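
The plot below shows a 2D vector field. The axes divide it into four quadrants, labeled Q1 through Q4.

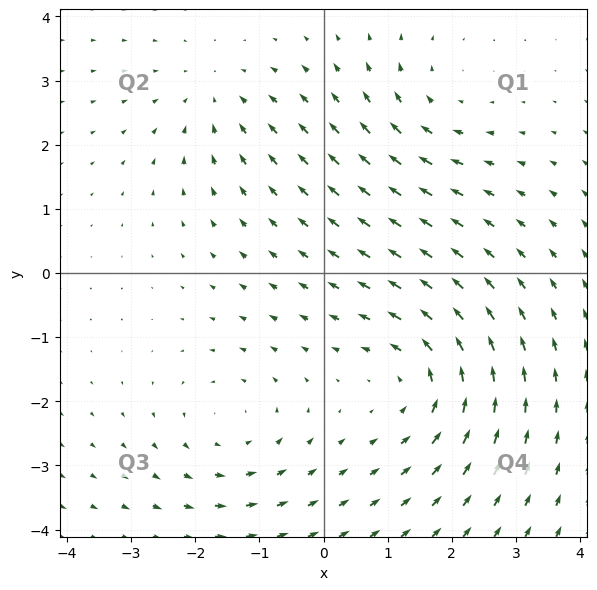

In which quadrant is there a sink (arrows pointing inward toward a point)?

The sink sits at approximately (-1.7, 2.8), which lies in quadrant Q2. The divergence there is about -3, negative as expected for a sink.

Q2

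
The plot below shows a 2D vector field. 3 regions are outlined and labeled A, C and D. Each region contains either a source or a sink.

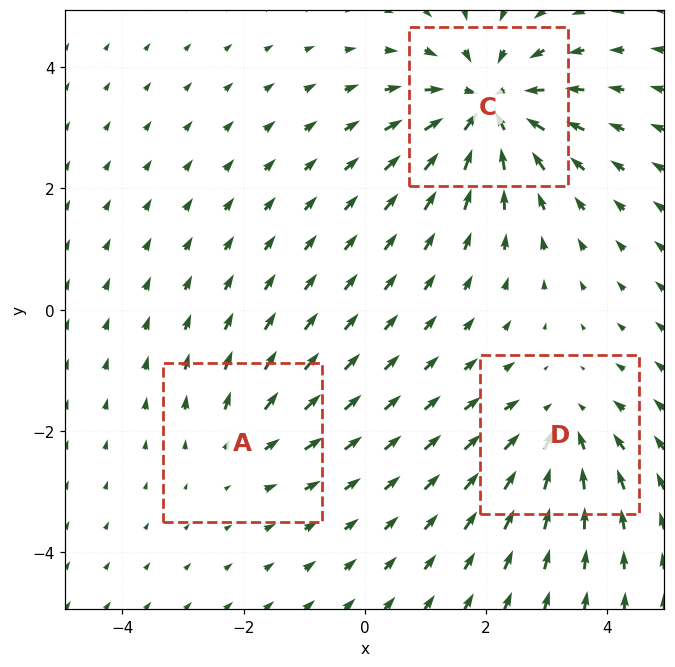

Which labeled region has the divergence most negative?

C

Divergence at each region's feature centre — A: about +2, C: about -5, D: about -3. Region C is most negative.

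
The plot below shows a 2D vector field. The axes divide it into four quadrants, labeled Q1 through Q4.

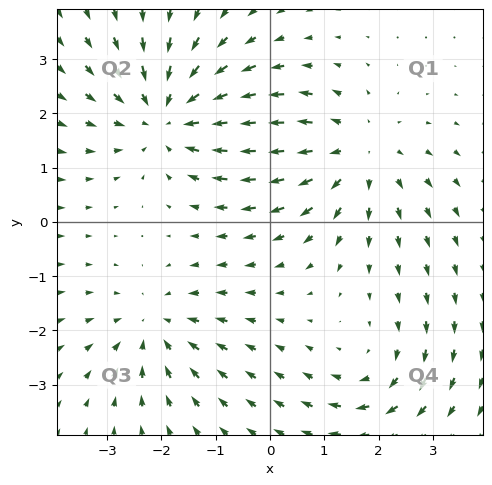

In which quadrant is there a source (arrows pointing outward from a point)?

The source sits at approximately (1.6, 1.3), which lies in quadrant Q1. The divergence there is about +3, positive as expected for a source.

Q1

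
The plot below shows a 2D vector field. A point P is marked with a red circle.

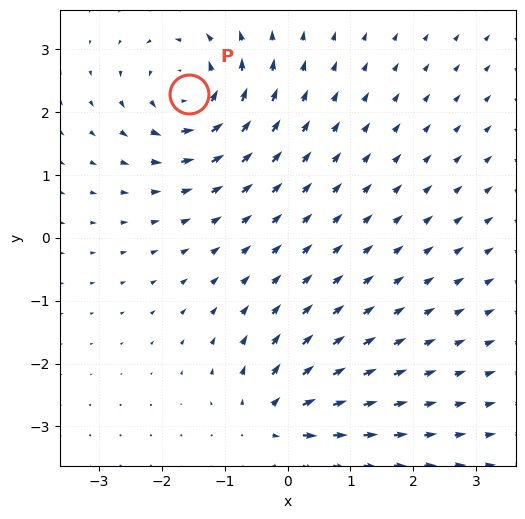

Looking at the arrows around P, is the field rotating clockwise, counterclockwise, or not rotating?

counterclockwise

Near P at (-1.6, 2.3) the arrows circulate counterclockwise. The curl (z-component) there is about +7; positive curl means counterclockwise rotation.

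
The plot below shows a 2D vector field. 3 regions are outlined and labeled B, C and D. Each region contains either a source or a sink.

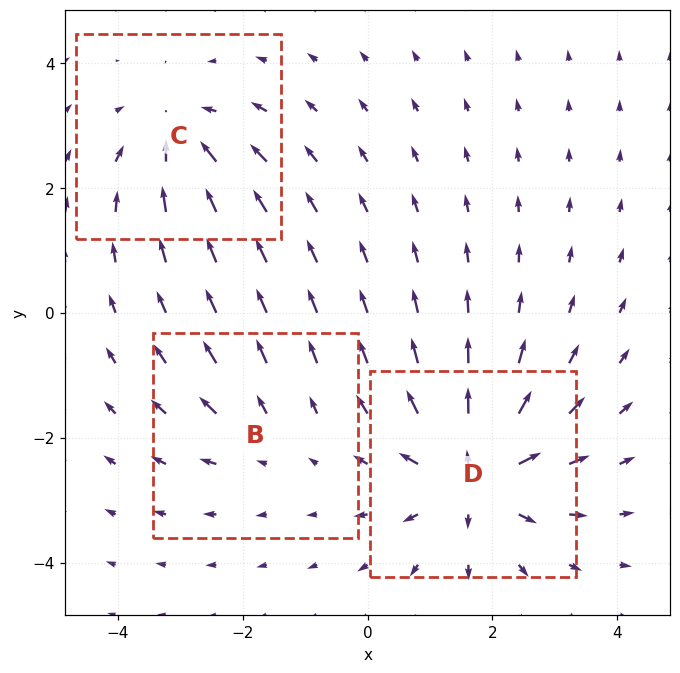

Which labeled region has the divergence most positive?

D

Divergence at each region's feature centre — B: about +2, C: about -3, D: about +5. Region D is most positive.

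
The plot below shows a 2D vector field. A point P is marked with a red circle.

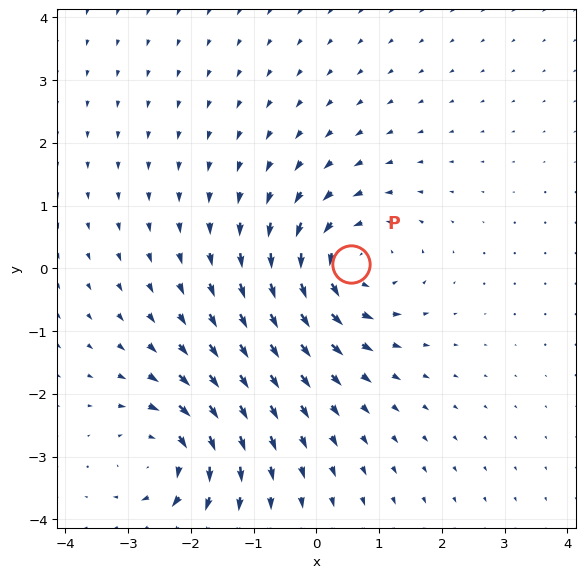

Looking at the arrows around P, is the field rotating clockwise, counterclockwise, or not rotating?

Near P at (0.6, 0.1) the arrows circulate counterclockwise. The curl (z-component) there is about +5; positive curl means counterclockwise rotation.

counterclockwise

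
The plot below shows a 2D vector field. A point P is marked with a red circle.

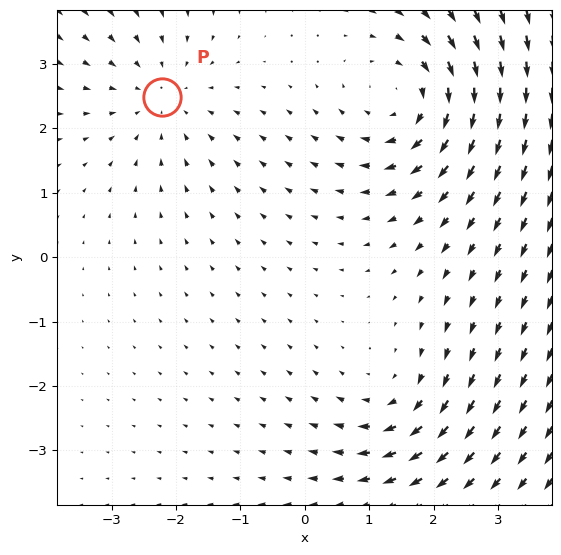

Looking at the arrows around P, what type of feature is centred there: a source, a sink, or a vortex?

At P (-2.2, 2.5) the arrows converge inward. Divergence about -2, curl ≈0 — negative divergence with near-zero curl is a sink.

sink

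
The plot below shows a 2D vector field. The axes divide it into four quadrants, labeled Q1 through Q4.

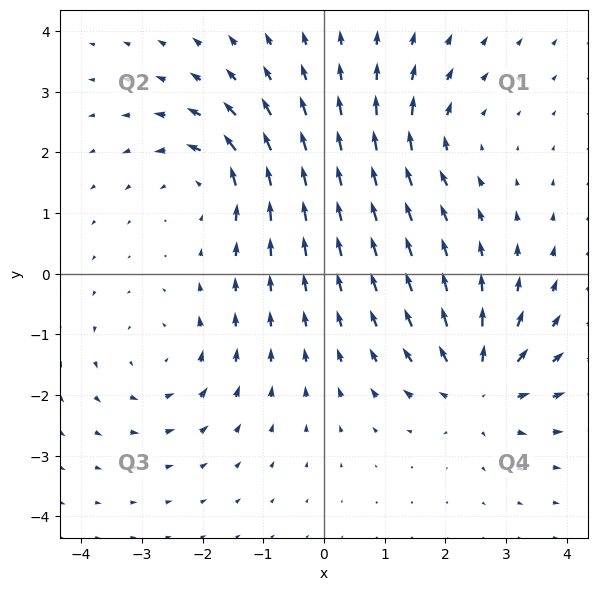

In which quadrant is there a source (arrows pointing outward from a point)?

The source sits at approximately (2.5, -1.9), which lies in quadrant Q4. The divergence there is about +5, positive as expected for a source.

Q4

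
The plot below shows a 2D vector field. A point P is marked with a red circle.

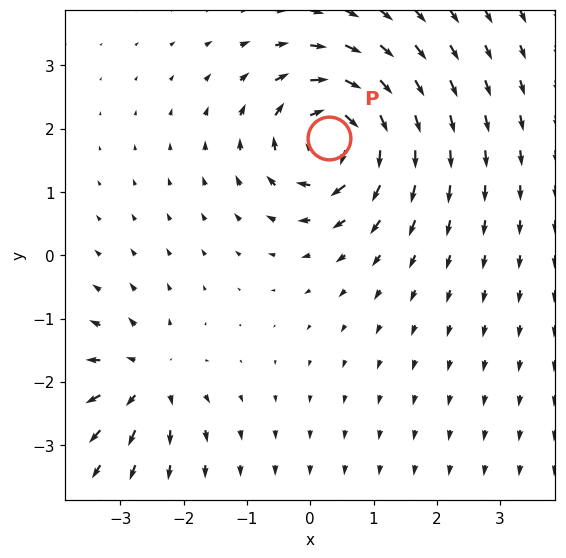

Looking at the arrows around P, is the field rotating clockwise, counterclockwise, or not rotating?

clockwise

Near P at (0.3, 1.8) the arrows circulate clockwise. The curl (z-component) there is about -6; negative curl means clockwise rotation.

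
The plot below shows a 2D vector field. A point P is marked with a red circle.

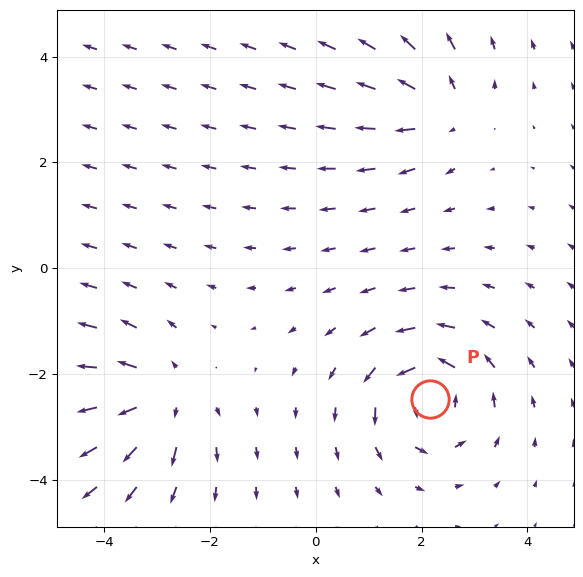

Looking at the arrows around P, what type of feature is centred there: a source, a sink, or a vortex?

vortex

At P (2.2, -2.5) the arrows circulate counterclockwise. Divergence ≈0, curl about +5 — near-zero divergence with nonzero curl is a vortex.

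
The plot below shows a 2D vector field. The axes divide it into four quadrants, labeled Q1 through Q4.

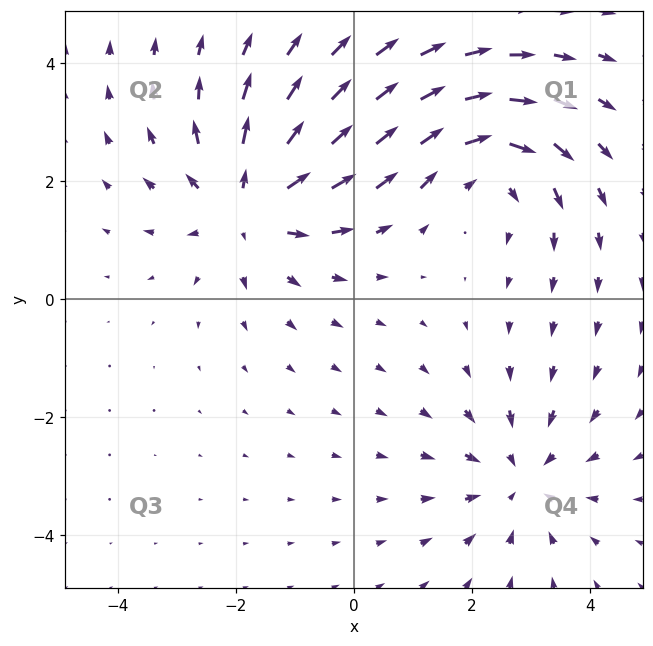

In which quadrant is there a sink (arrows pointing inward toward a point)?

The sink sits at approximately (2.8, -3.0), which lies in quadrant Q4. The divergence there is about -2, negative as expected for a sink.

Q4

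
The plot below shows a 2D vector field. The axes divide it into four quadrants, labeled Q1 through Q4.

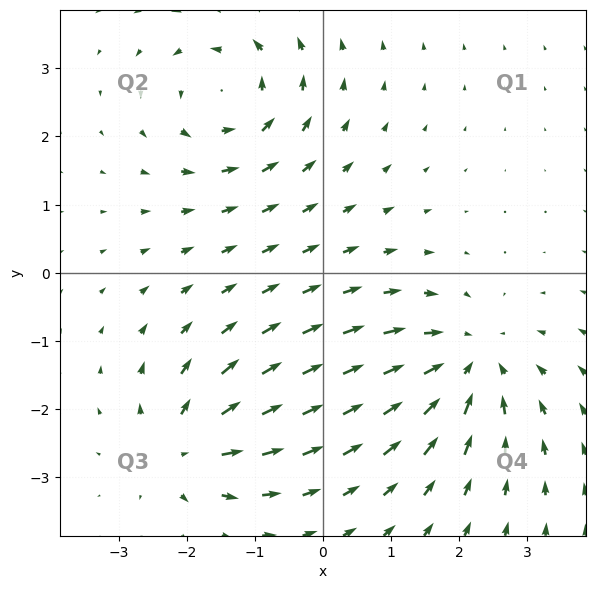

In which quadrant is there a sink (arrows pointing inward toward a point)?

Q4

The sink sits at approximately (2.1, -1.3), which lies in quadrant Q4. The divergence there is about -4, negative as expected for a sink.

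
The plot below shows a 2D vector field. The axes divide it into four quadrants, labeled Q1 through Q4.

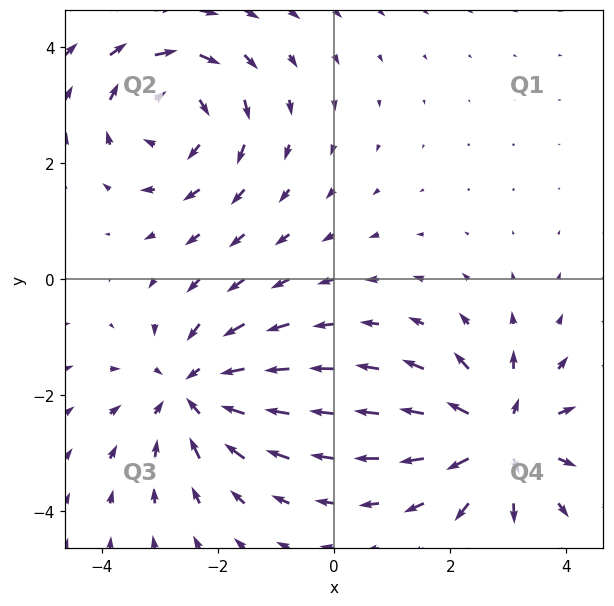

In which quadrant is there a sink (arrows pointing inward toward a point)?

Q3

The sink sits at approximately (-2.4, -1.9), which lies in quadrant Q3. The divergence there is about -4, negative as expected for a sink.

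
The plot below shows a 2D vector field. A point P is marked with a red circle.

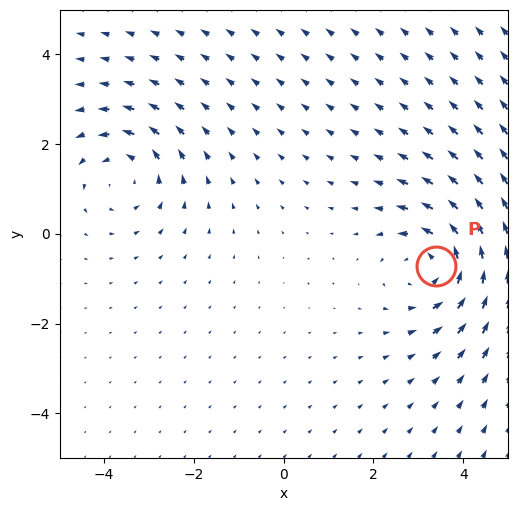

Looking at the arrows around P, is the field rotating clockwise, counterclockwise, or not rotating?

counterclockwise

Near P at (3.4, -0.7) the arrows circulate counterclockwise. The curl (z-component) there is about +4; positive curl means counterclockwise rotation.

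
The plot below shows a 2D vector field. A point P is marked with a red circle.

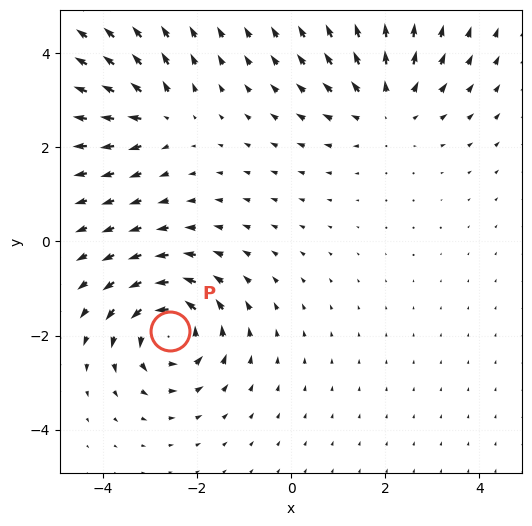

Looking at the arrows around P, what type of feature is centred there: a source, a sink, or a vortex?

At P (-2.6, -1.9) the arrows circulate counterclockwise. Divergence ≈0, curl about +6 — near-zero divergence with nonzero curl is a vortex.

vortex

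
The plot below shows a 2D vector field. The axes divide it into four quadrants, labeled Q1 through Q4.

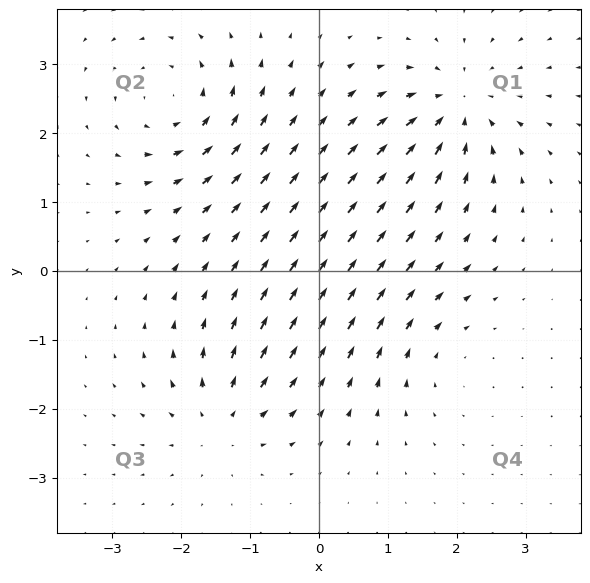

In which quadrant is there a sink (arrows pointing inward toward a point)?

The sink sits at approximately (2.0, 2.4), which lies in quadrant Q1. The divergence there is about -6, negative as expected for a sink.

Q1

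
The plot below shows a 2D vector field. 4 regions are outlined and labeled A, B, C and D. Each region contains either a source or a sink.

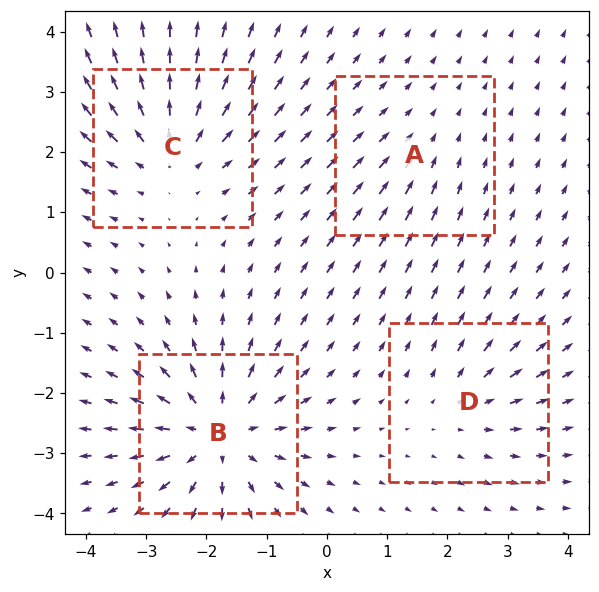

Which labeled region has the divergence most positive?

B

Divergence at each region's feature centre — A: about -2, B: about +7, C: about +5, D: about +3. Region B is most positive.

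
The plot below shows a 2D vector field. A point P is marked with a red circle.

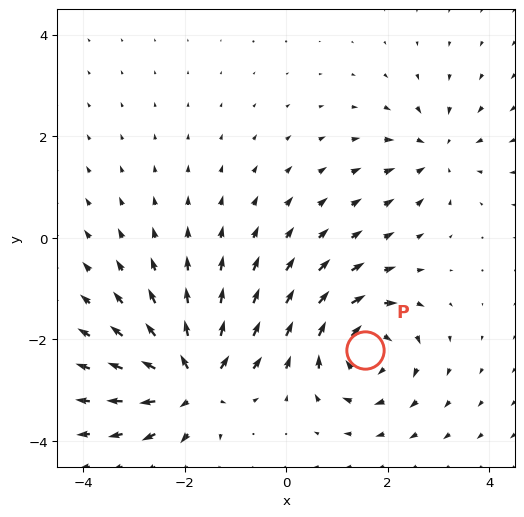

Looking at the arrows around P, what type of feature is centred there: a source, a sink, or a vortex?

At P (1.5, -2.2) the arrows circulate clockwise. Divergence ≈0, curl about -6 — near-zero divergence with nonzero curl is a vortex.

vortex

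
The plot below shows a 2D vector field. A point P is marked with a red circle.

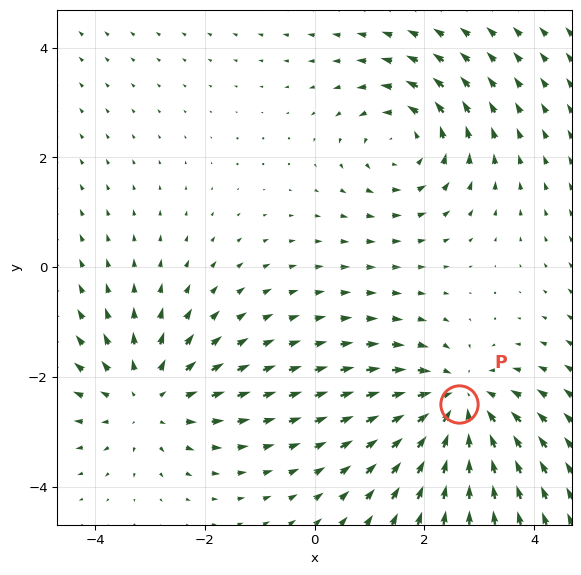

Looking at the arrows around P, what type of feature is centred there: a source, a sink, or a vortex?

At P (2.6, -2.5) the arrows converge inward. Divergence about -4, curl ≈0 — negative divergence with near-zero curl is a sink.

sink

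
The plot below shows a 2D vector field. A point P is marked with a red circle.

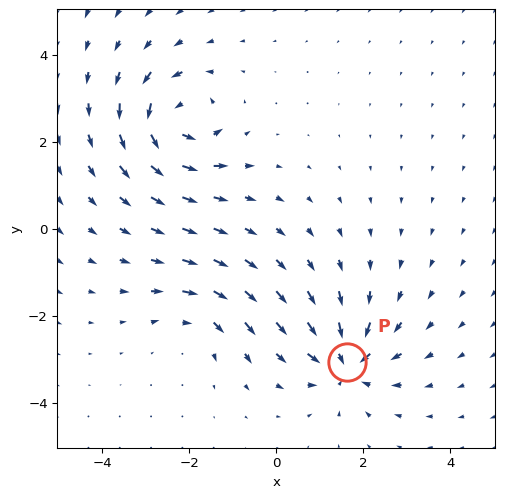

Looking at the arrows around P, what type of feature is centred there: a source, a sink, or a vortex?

At P (1.6, -3.1) the arrows converge inward. Divergence about -6, curl ≈0 — negative divergence with near-zero curl is a sink.

sink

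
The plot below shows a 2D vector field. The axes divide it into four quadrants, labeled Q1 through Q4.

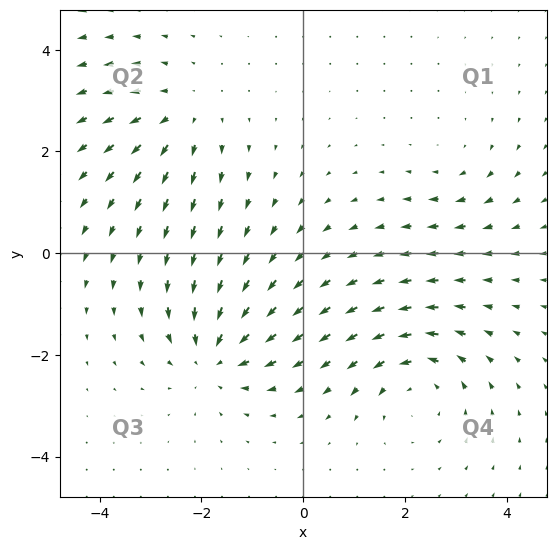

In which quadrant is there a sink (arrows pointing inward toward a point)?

The sink sits at approximately (-1.7, -2.0), which lies in quadrant Q3. The divergence there is about -4, negative as expected for a sink.

Q3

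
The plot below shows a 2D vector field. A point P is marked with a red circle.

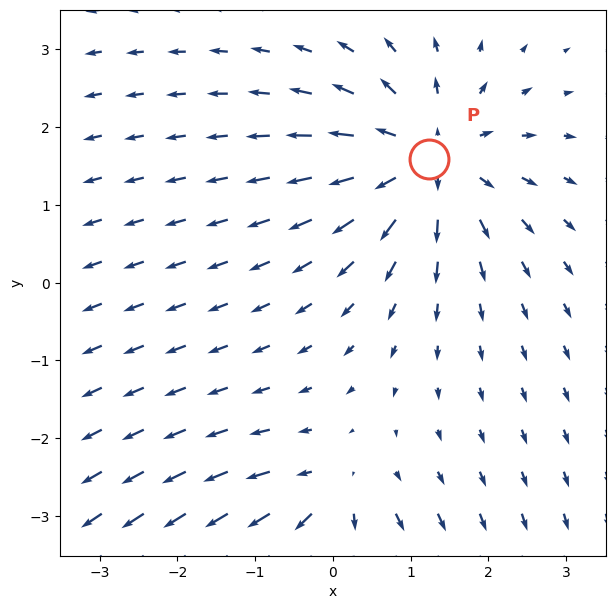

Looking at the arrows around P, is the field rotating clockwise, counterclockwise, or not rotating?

Near P at (1.2, 1.6) the arrows show no circulation. The curl there is ≈0.

not rotating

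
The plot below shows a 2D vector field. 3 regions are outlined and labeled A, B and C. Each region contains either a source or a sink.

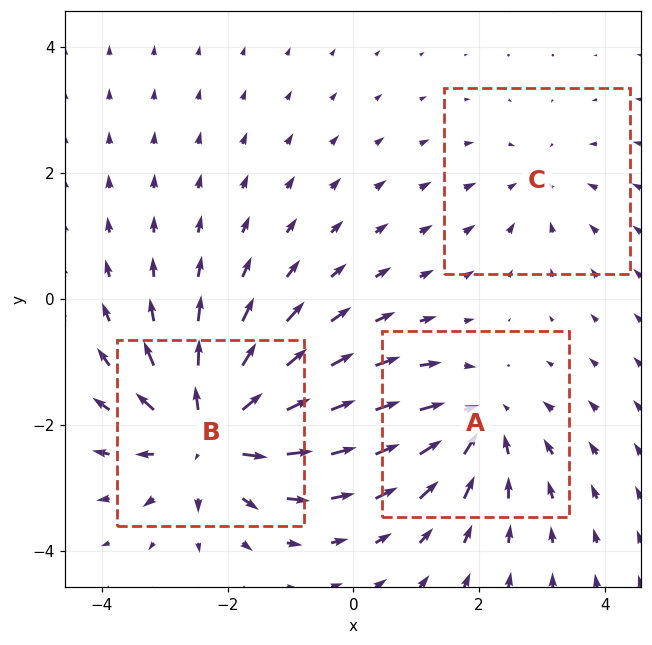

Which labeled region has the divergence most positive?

Divergence at each region's feature centre — A: about -4, B: about +5, C: about -2. Region B is most positive.

B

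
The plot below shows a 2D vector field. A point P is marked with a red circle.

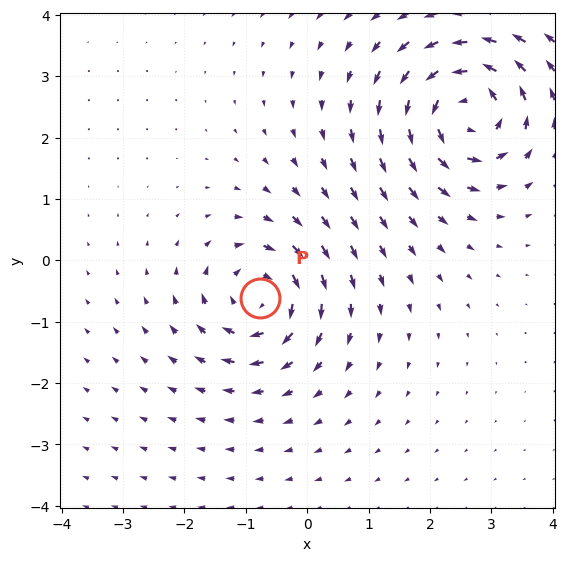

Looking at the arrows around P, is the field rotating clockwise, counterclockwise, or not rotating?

clockwise

Near P at (-0.8, -0.6) the arrows circulate clockwise. The curl (z-component) there is about -6; negative curl means clockwise rotation.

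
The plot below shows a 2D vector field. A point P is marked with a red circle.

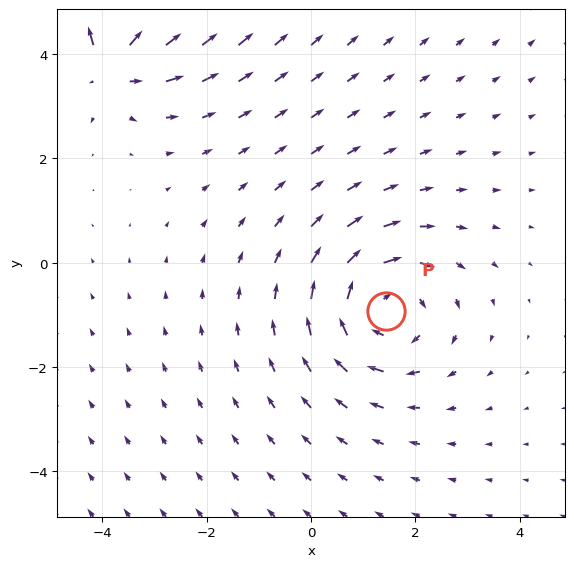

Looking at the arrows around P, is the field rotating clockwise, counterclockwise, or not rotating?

clockwise

Near P at (1.4, -0.9) the arrows circulate clockwise. The curl (z-component) there is about -2; negative curl means clockwise rotation.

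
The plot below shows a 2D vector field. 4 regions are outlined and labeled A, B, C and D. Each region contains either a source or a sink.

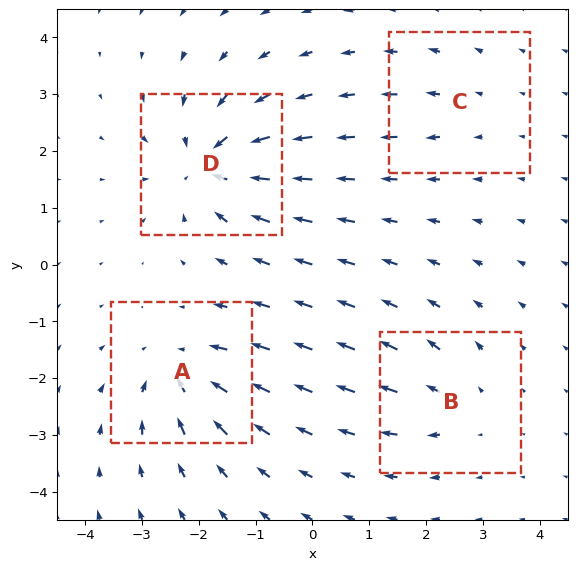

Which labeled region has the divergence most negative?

Divergence at each region's feature centre — A: about -6, B: about +4, C: about +2, D: about -8. Region D is most negative.

D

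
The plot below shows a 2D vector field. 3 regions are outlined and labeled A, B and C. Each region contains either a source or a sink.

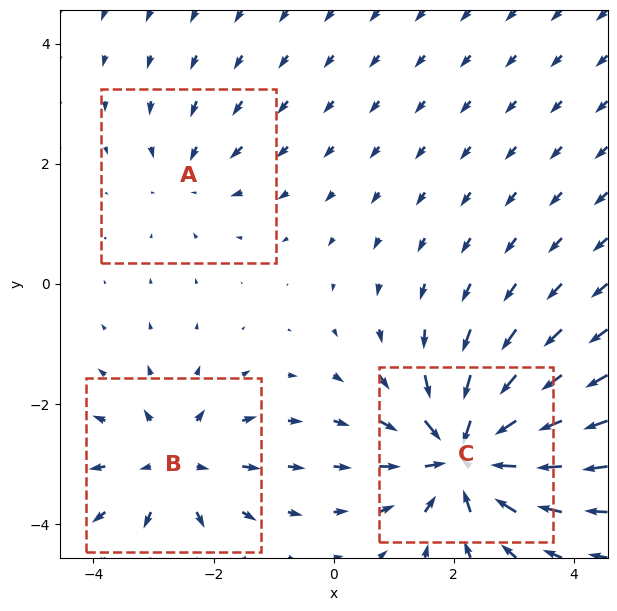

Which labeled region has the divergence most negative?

C

Divergence at each region's feature centre — A: about -2, B: about +3, C: about -6. Region C is most negative.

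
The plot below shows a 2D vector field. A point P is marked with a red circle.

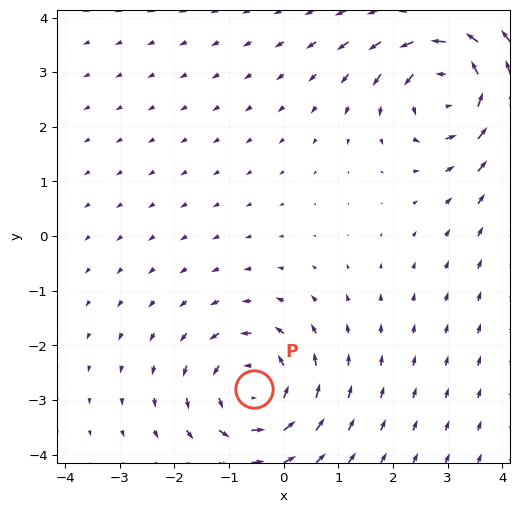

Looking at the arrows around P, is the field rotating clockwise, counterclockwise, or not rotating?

counterclockwise

Near P at (-0.5, -2.8) the arrows circulate counterclockwise. The curl (z-component) there is about +3; positive curl means counterclockwise rotation.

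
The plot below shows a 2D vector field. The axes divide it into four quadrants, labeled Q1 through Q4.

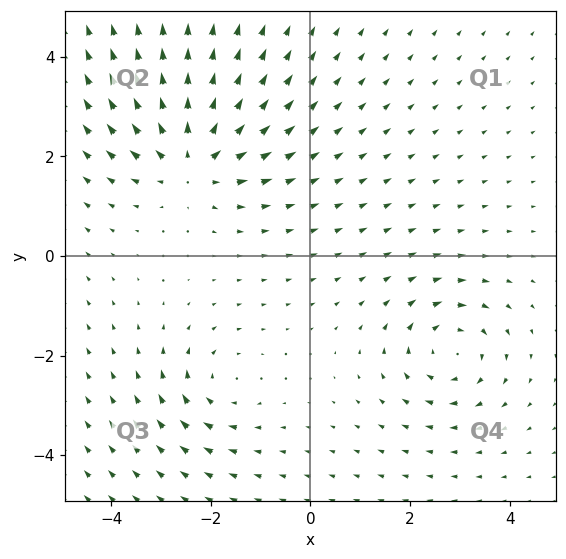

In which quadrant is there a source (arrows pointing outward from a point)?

Q2

The source sits at approximately (-2.4, 1.9), which lies in quadrant Q2. The divergence there is about +5, positive as expected for a source.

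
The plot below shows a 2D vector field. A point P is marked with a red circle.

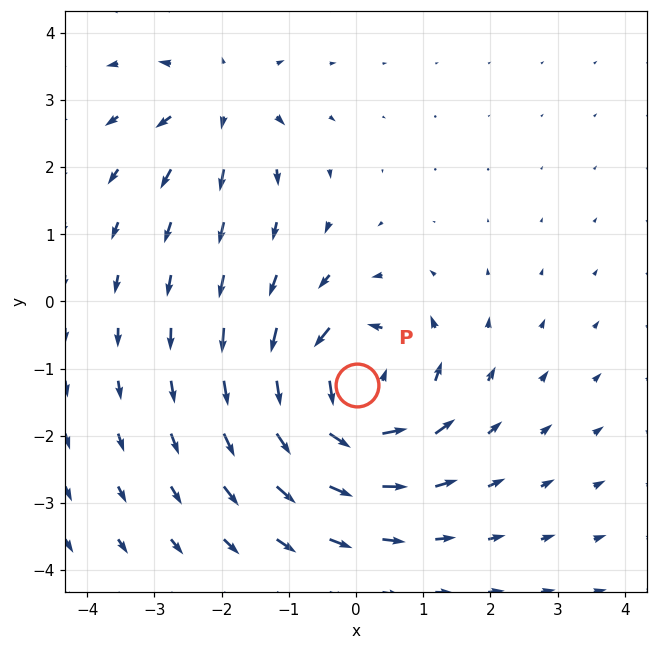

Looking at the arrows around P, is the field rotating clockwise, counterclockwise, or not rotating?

Near P at (0.0, -1.2) the arrows circulate counterclockwise. The curl (z-component) there is about +6; positive curl means counterclockwise rotation.

counterclockwise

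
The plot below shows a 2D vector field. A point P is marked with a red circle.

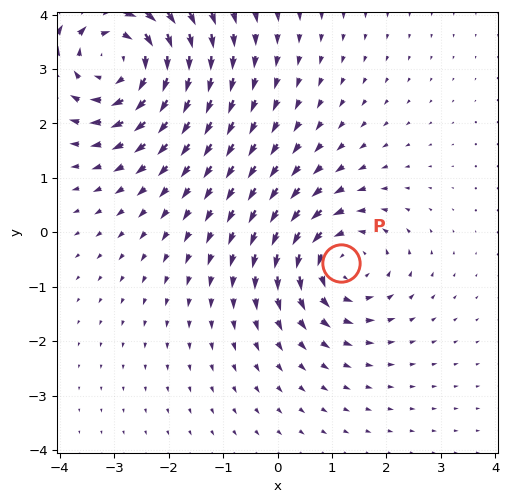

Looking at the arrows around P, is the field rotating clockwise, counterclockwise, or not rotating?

Near P at (1.2, -0.6) the arrows circulate counterclockwise. The curl (z-component) there is about +3; positive curl means counterclockwise rotation.

counterclockwise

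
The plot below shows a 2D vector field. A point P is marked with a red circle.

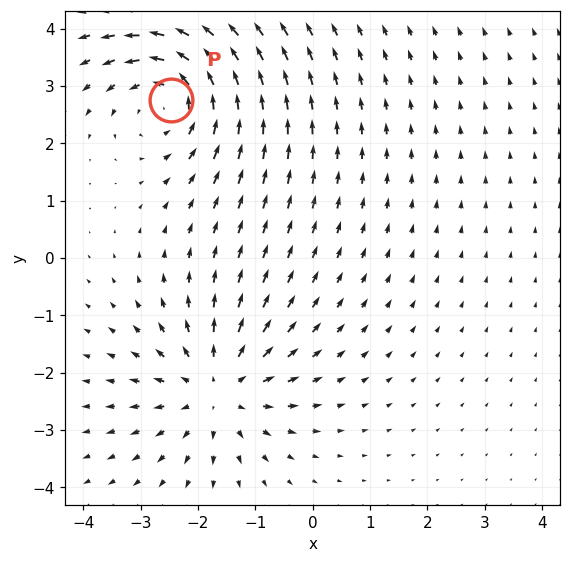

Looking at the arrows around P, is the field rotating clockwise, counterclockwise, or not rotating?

Near P at (-2.5, 2.7) the arrows circulate counterclockwise. The curl (z-component) there is about +3; positive curl means counterclockwise rotation.

counterclockwise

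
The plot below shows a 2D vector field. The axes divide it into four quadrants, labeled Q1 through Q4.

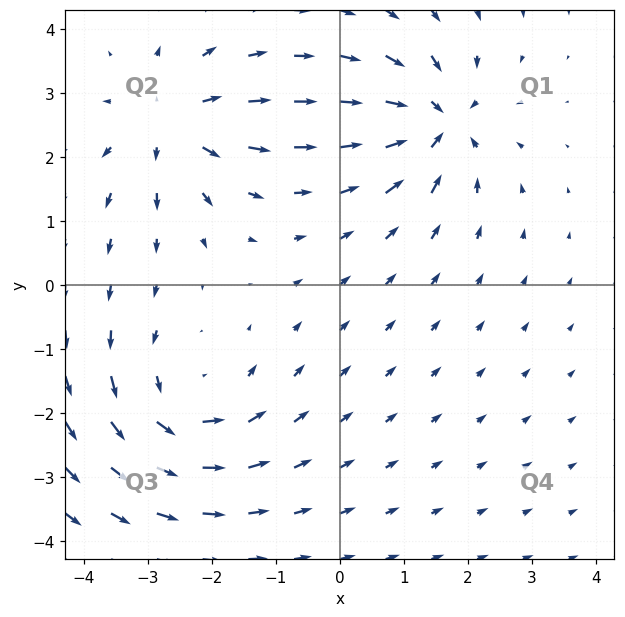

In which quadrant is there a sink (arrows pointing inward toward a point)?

Q1

The sink sits at approximately (1.5, 2.5), which lies in quadrant Q1. The divergence there is about -4, negative as expected for a sink.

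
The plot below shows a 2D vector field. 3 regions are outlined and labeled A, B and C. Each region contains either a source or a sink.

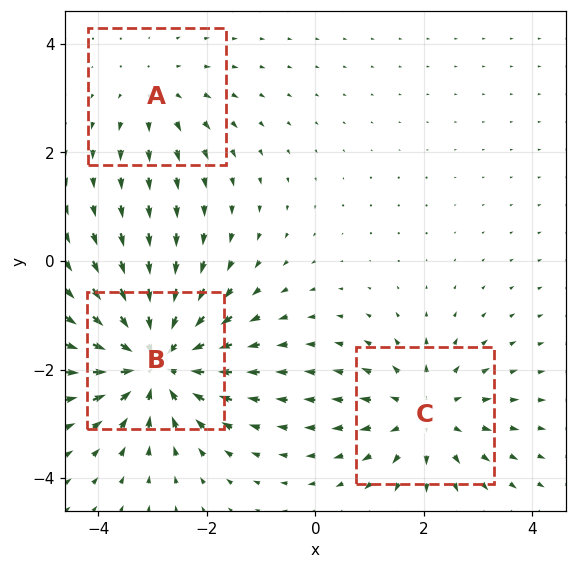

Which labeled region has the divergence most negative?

B

Divergence at each region's feature centre — A: about +2, B: about -5, C: about +3. Region B is most negative.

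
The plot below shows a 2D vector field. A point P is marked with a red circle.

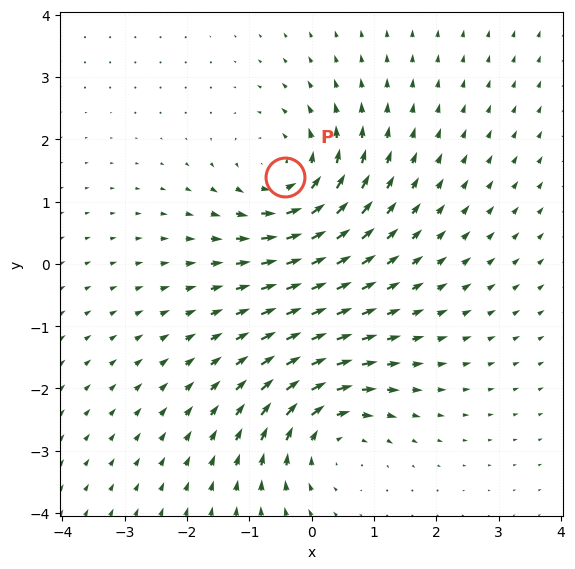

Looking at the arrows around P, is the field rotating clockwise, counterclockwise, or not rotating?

Near P at (-0.4, 1.4) the arrows circulate counterclockwise. The curl (z-component) there is about +4; positive curl means counterclockwise rotation.

counterclockwise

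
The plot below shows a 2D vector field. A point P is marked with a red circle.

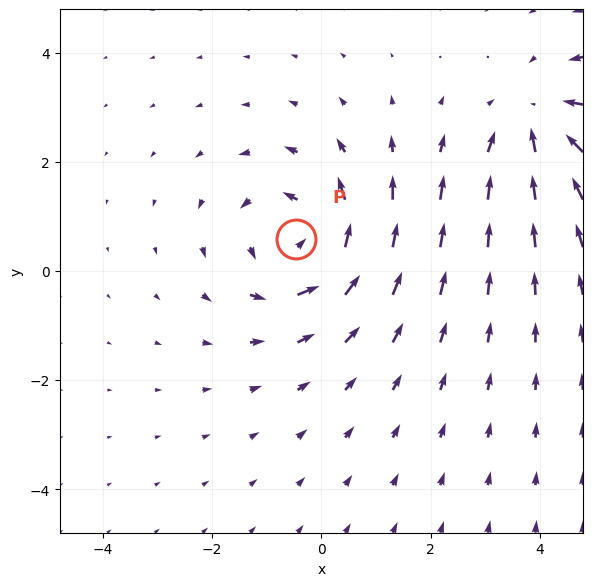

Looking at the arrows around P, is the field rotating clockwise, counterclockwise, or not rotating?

Near P at (-0.5, 0.6) the arrows circulate counterclockwise. The curl (z-component) there is about +3; positive curl means counterclockwise rotation.

counterclockwise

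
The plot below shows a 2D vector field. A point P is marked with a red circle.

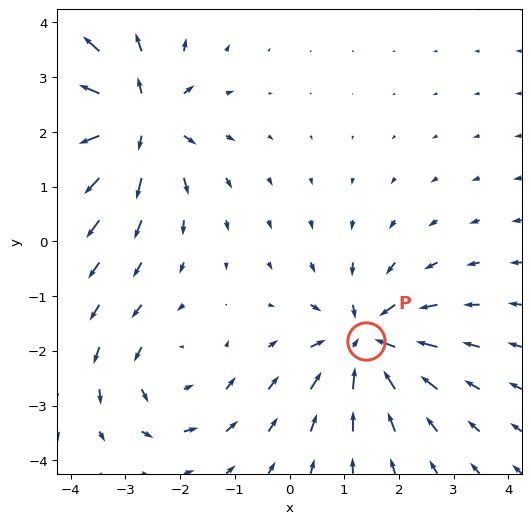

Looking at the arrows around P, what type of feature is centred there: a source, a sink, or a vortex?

At P (1.4, -1.8) the arrows converge inward. Divergence about -5, curl ≈0 — negative divergence with near-zero curl is a sink.

sink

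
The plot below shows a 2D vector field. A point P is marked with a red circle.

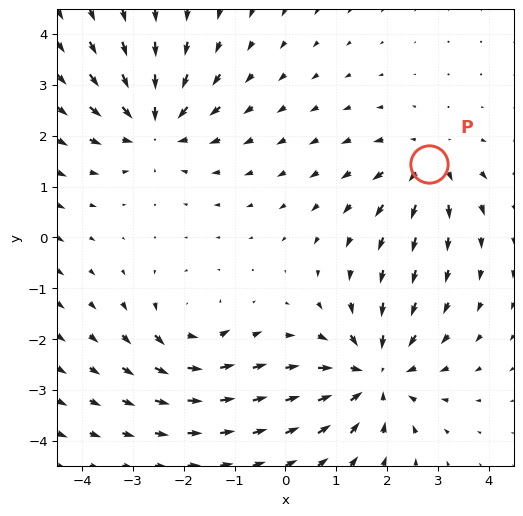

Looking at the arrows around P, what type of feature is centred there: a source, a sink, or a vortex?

source

At P (2.8, 1.4) the arrows spread outward. Divergence about +4, curl ≈0 — positive divergence with near-zero curl is a source.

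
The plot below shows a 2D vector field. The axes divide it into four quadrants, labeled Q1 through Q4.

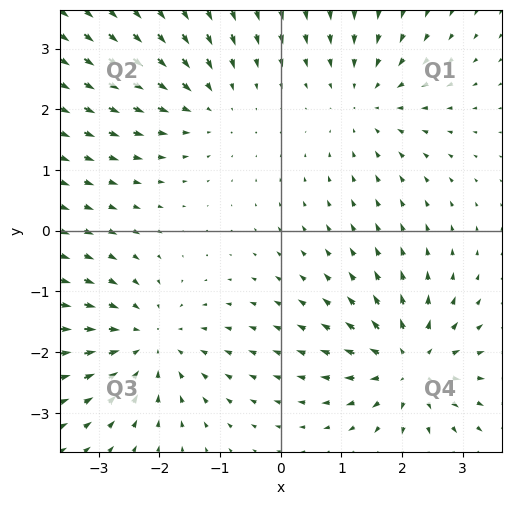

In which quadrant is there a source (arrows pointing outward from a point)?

The source sits at approximately (2.1, -2.2), which lies in quadrant Q4. The divergence there is about +5, positive as expected for a source.

Q4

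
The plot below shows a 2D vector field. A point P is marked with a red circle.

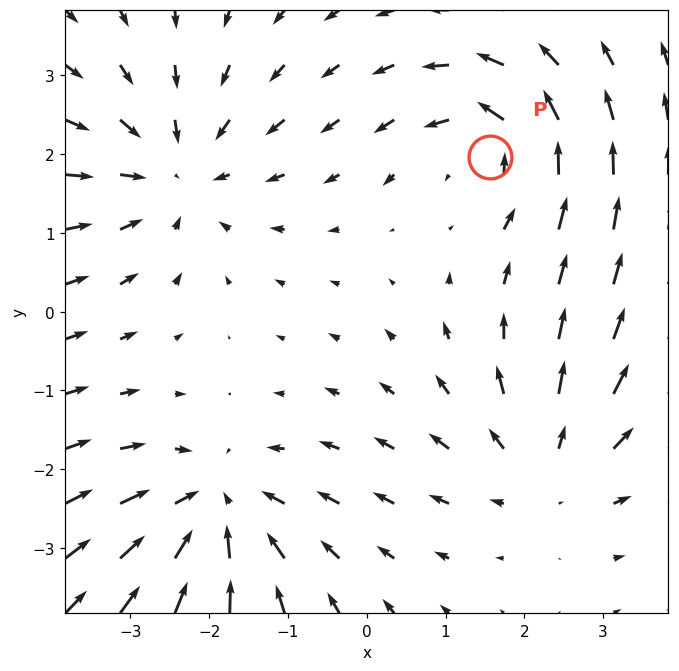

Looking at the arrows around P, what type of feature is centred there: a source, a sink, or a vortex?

At P (1.6, 2.0) the arrows circulate counterclockwise. Divergence ≈0, curl about +4 — near-zero divergence with nonzero curl is a vortex.

vortex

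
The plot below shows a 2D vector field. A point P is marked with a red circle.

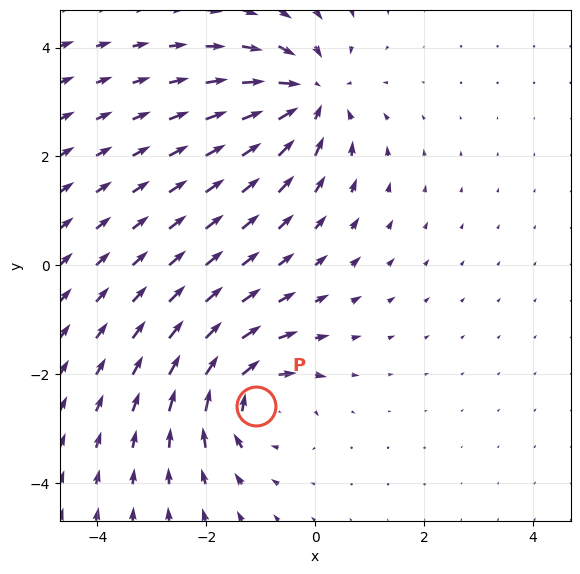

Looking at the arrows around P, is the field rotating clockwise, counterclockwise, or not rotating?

Near P at (-1.1, -2.6) the arrows circulate clockwise. The curl (z-component) there is about -5; negative curl means clockwise rotation.

clockwise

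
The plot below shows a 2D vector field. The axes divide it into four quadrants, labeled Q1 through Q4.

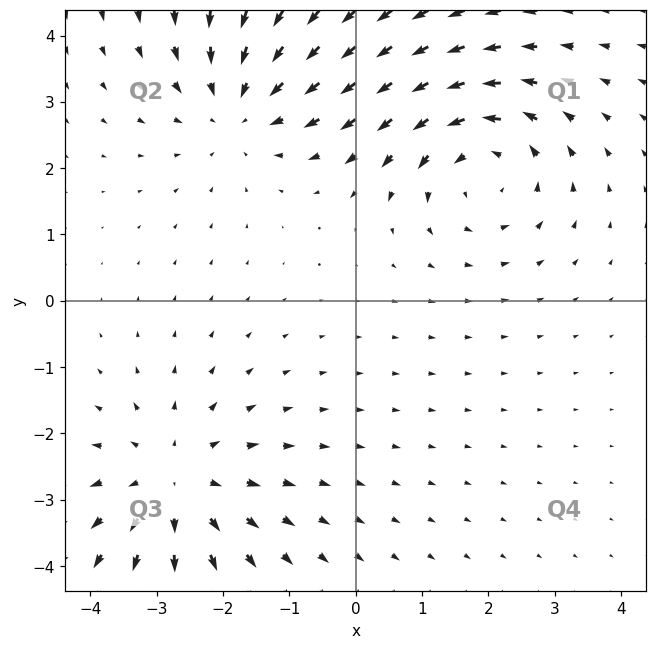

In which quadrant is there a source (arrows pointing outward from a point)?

Q3

The source sits at approximately (-2.7, -2.7), which lies in quadrant Q3. The divergence there is about +3, positive as expected for a source.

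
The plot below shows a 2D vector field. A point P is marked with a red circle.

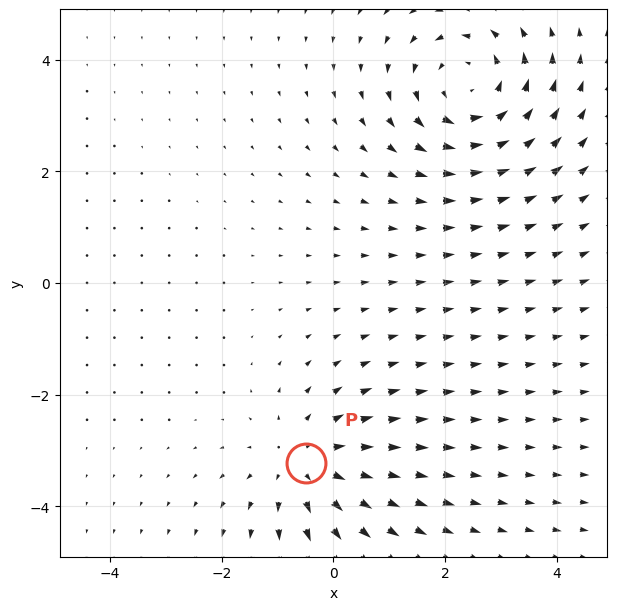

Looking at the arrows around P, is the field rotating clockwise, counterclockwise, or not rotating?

not rotating

Near P at (-0.5, -3.2) the arrows show no circulation. The curl there is ≈0.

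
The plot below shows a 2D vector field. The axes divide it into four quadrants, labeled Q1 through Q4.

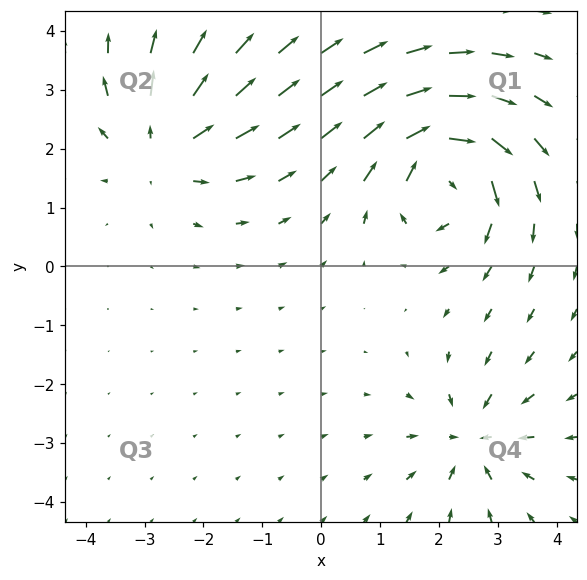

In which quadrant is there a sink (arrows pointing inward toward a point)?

The sink sits at approximately (2.6, -2.9), which lies in quadrant Q4. The divergence there is about -4, negative as expected for a sink.

Q4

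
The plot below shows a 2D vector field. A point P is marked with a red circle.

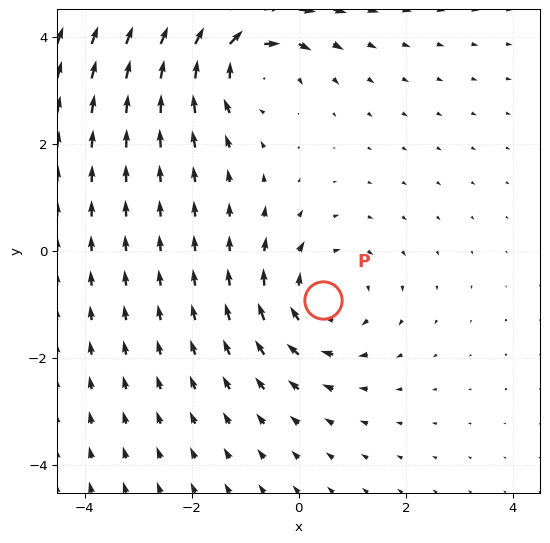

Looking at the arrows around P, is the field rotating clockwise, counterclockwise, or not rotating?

clockwise

Near P at (0.5, -0.9) the arrows circulate clockwise. The curl (z-component) there is about -3; negative curl means clockwise rotation.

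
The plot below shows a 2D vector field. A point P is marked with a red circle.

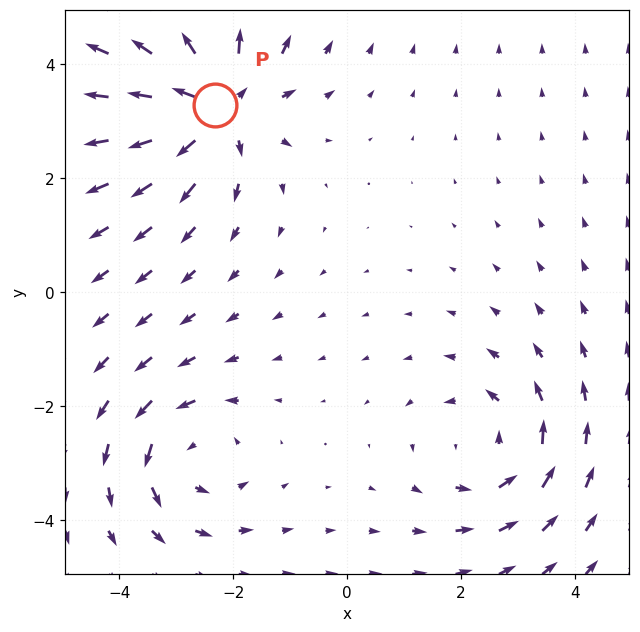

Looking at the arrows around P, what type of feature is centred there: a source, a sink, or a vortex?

source

At P (-2.3, 3.3) the arrows spread outward. Divergence about +5, curl ≈0 — positive divergence with near-zero curl is a source.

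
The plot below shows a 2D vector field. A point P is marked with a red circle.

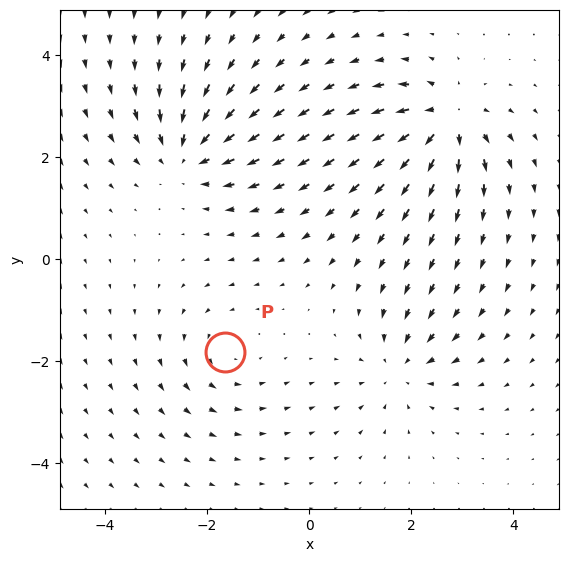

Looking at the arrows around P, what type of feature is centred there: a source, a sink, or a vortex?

At P (-1.6, -1.8) the arrows circulate counterclockwise. Divergence ≈0, curl about +3 — near-zero divergence with nonzero curl is a vortex.

vortex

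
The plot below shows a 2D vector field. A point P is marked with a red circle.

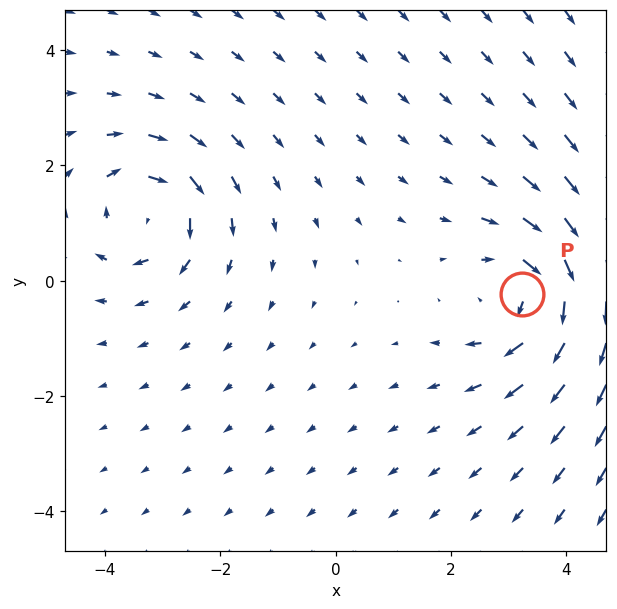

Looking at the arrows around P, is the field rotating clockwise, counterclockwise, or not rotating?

clockwise

Near P at (3.2, -0.2) the arrows circulate clockwise. The curl (z-component) there is about -4; negative curl means clockwise rotation.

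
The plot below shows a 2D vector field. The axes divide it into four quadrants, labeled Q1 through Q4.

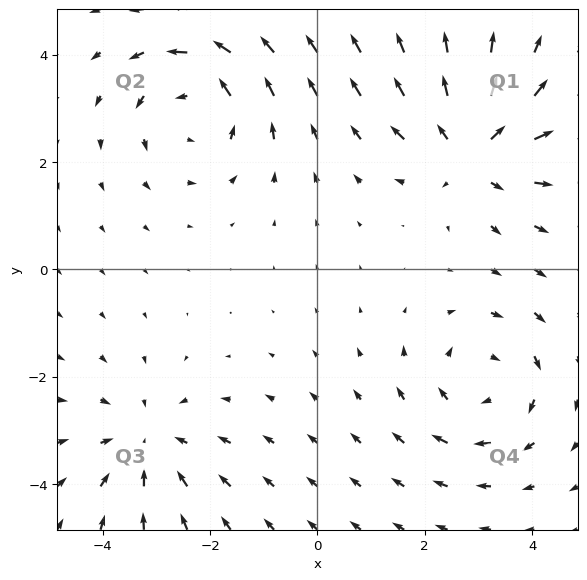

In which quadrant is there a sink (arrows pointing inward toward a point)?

Q3

The sink sits at approximately (-3.2, -3.2), which lies in quadrant Q3. The divergence there is about -3, negative as expected for a sink.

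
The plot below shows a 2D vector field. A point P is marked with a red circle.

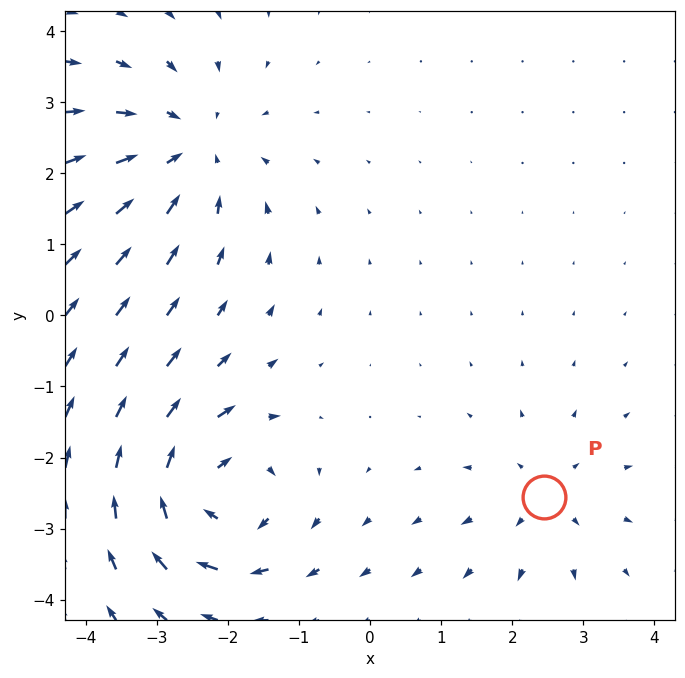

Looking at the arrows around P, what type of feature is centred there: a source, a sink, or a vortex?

At P (2.5, -2.6) the arrows spread outward. Divergence about +3, curl ≈0 — positive divergence with near-zero curl is a source.

source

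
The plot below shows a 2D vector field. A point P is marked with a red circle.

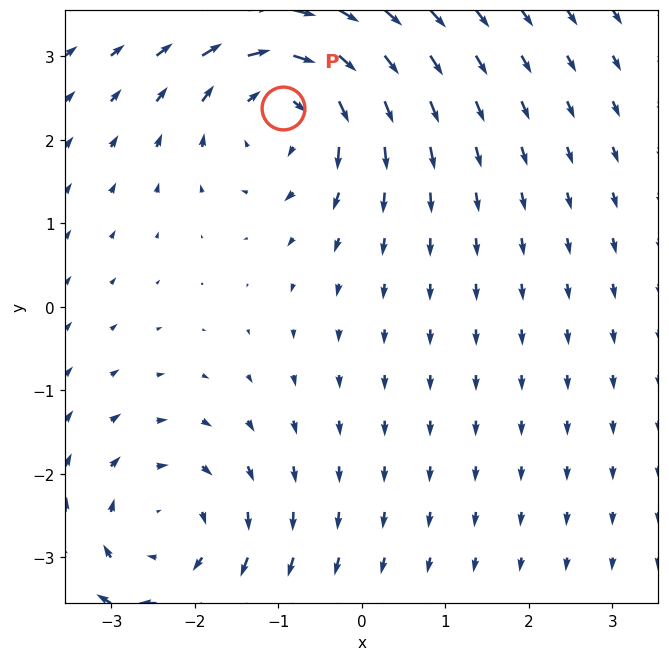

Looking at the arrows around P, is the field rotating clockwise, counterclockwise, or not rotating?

Near P at (-0.9, 2.4) the arrows circulate clockwise. The curl (z-component) there is about -5; negative curl means clockwise rotation.

clockwise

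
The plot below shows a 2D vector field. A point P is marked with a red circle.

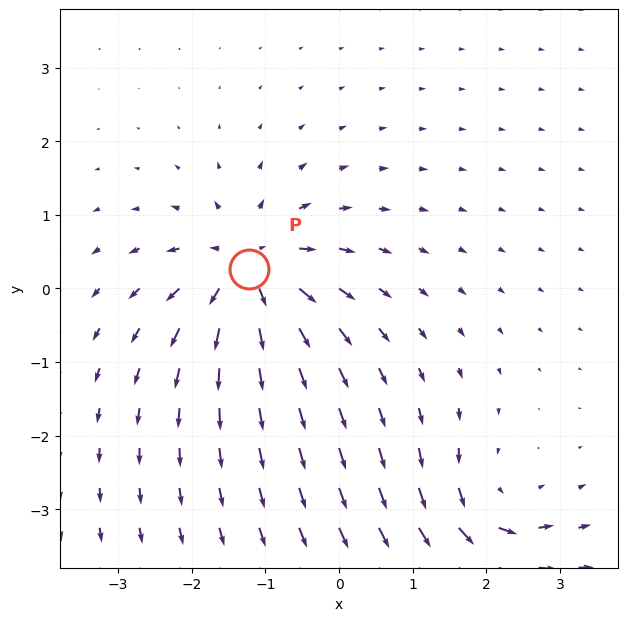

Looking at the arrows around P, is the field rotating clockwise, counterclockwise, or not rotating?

not rotating

Near P at (-1.2, 0.3) the arrows show no circulation. The curl there is ≈0.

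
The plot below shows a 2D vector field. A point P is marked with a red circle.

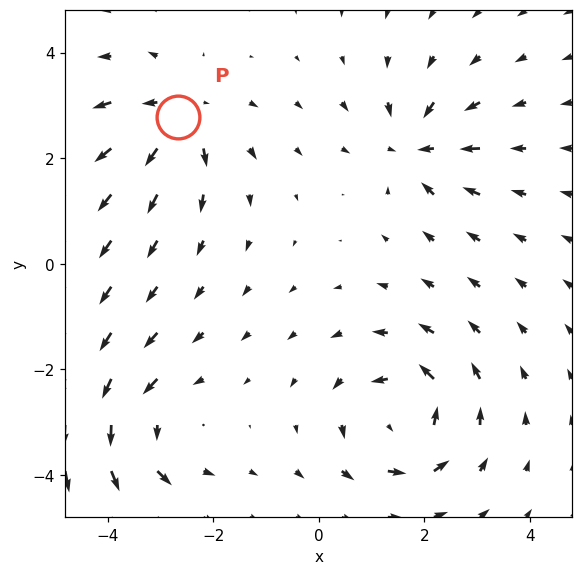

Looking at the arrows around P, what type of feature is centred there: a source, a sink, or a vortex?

At P (-2.7, 2.8) the arrows spread outward. Divergence about +4, curl ≈0 — positive divergence with near-zero curl is a source.

source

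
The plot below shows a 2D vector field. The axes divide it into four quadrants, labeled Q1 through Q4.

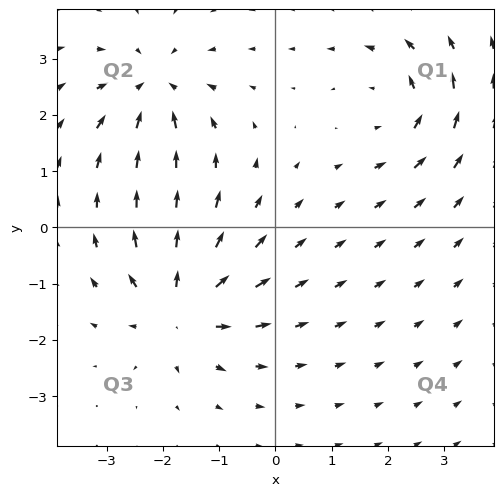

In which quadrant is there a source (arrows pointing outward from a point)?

The source sits at approximately (-1.7, -1.4), which lies in quadrant Q3. The divergence there is about +5, positive as expected for a source.

Q3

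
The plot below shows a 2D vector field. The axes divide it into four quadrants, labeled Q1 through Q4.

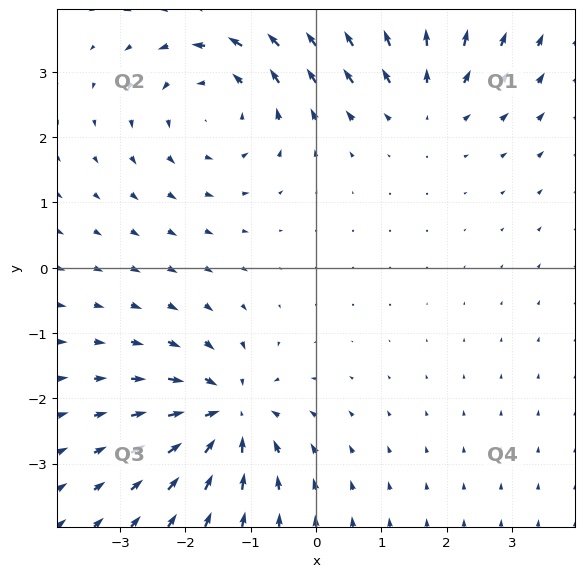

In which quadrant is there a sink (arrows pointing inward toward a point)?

Q3

The sink sits at approximately (-1.3, -2.2), which lies in quadrant Q3. The divergence there is about -6, negative as expected for a sink.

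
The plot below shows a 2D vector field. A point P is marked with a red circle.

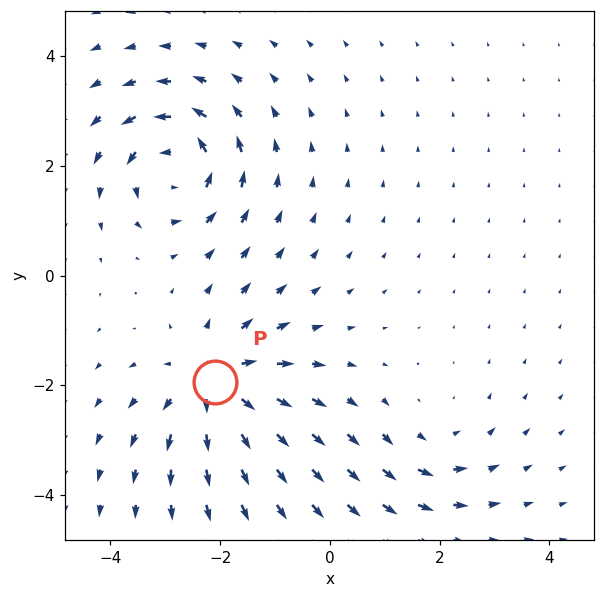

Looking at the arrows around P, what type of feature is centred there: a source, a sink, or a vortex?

At P (-2.1, -1.9) the arrows spread outward. Divergence about +5, curl ≈0 — positive divergence with near-zero curl is a source.

source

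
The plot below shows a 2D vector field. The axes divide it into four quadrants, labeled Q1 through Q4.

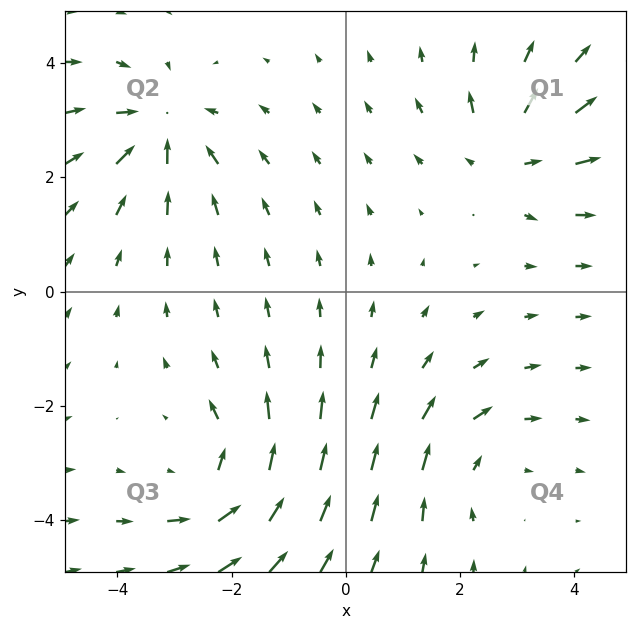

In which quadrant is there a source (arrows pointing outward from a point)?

Q1

The source sits at approximately (2.9, 2.4), which lies in quadrant Q1. The divergence there is about +4, positive as expected for a source.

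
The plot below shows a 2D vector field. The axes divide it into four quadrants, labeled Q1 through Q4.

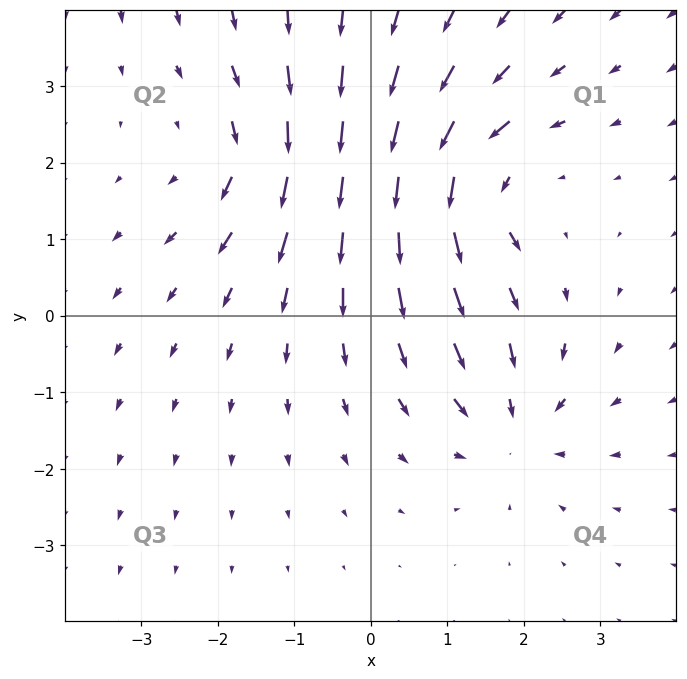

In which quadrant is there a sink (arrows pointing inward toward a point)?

Q4

The sink sits at approximately (1.9, -1.4), which lies in quadrant Q4. The divergence there is about -4, negative as expected for a sink.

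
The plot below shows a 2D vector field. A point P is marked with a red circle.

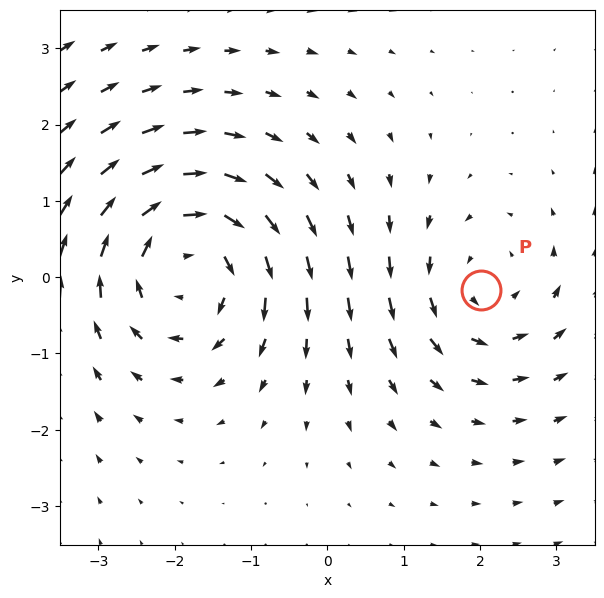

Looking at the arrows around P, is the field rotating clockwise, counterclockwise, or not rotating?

counterclockwise

Near P at (2.0, -0.2) the arrows circulate counterclockwise. The curl (z-component) there is about +3; positive curl means counterclockwise rotation.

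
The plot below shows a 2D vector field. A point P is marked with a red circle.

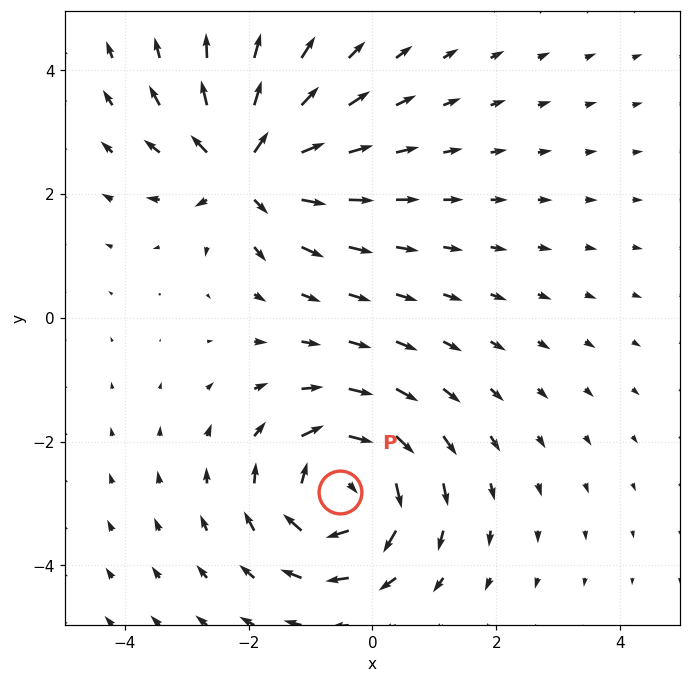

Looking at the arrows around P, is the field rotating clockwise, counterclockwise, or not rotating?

Near P at (-0.5, -2.8) the arrows circulate clockwise. The curl (z-component) there is about -5; negative curl means clockwise rotation.

clockwise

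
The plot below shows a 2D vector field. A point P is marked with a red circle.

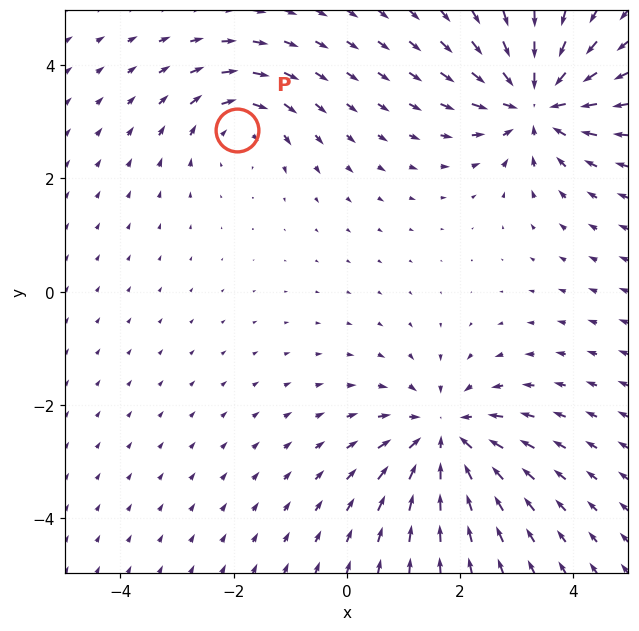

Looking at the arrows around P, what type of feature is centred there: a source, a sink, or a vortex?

At P (-1.9, 2.9) the arrows circulate clockwise. Divergence ≈0, curl about -3 — near-zero divergence with nonzero curl is a vortex.

vortex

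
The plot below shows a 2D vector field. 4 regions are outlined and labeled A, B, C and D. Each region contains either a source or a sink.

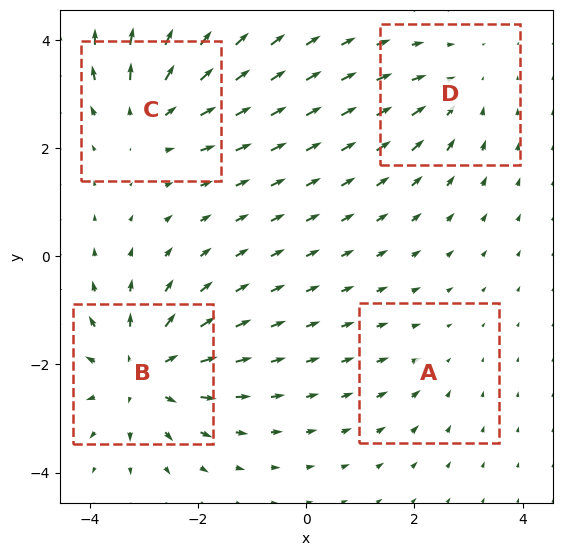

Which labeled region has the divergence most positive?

B

Divergence at each region's feature centre — A: about -2, B: about +6, C: about +5, D: about -3. Region B is most positive.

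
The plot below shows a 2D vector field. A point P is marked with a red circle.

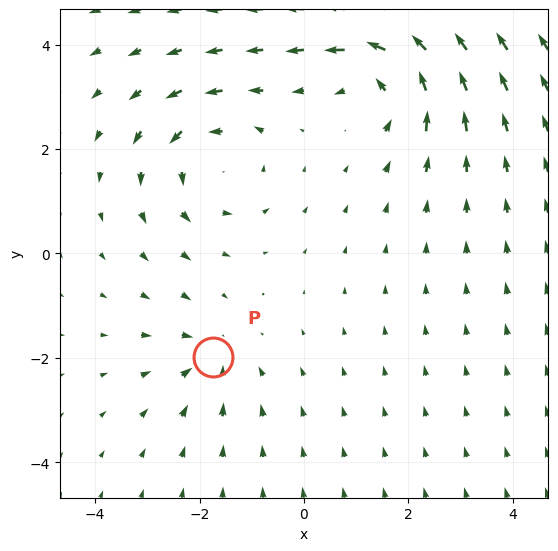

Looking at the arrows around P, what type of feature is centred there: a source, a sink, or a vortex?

At P (-1.7, -2.0) the arrows converge inward. Divergence about -3, curl ≈0 — negative divergence with near-zero curl is a sink.

sink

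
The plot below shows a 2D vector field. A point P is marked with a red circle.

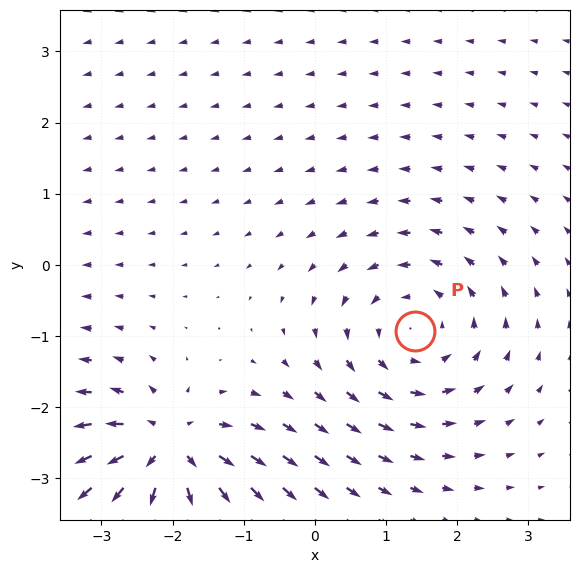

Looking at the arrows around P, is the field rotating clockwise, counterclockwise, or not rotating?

counterclockwise

Near P at (1.4, -0.9) the arrows circulate counterclockwise. The curl (z-component) there is about +4; positive curl means counterclockwise rotation.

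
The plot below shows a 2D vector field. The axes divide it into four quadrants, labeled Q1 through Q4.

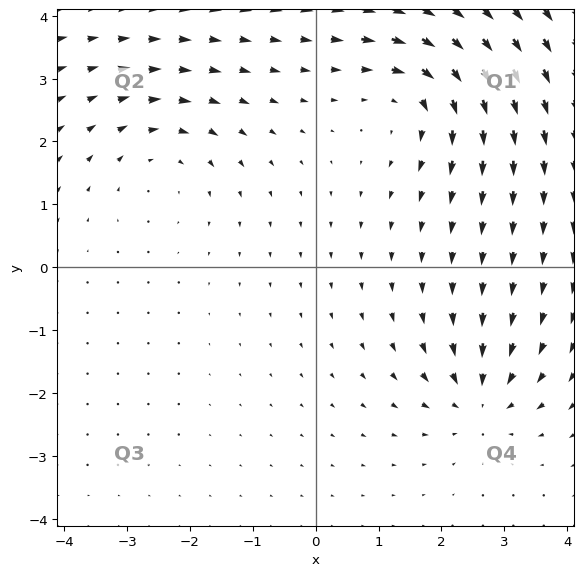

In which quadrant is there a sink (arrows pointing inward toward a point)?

The sink sits at approximately (2.6, -2.1), which lies in quadrant Q4. The divergence there is about -4, negative as expected for a sink.

Q4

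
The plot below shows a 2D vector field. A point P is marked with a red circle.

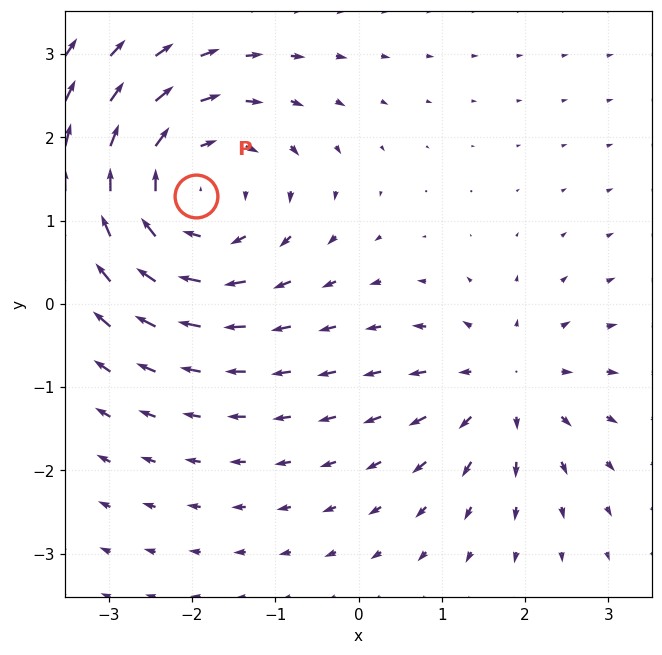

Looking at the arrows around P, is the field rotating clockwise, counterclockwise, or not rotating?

clockwise

Near P at (-1.9, 1.3) the arrows circulate clockwise. The curl (z-component) there is about -4; negative curl means clockwise rotation.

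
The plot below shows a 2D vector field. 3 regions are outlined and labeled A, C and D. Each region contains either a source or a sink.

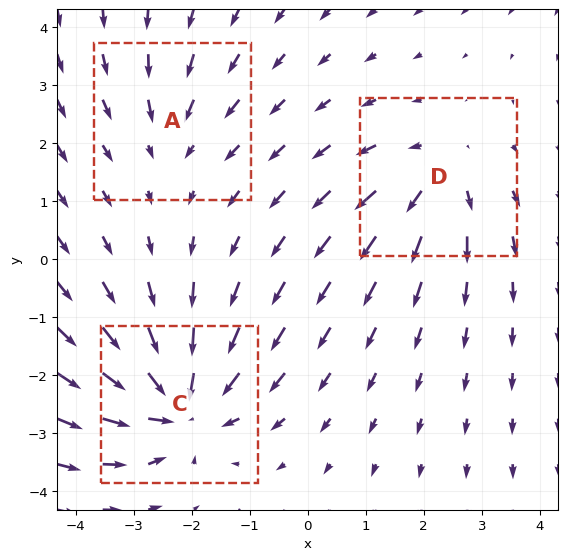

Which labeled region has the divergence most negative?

Divergence at each region's feature centre — A: about -2, C: about -5, D: about +3. Region C is most negative.

C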